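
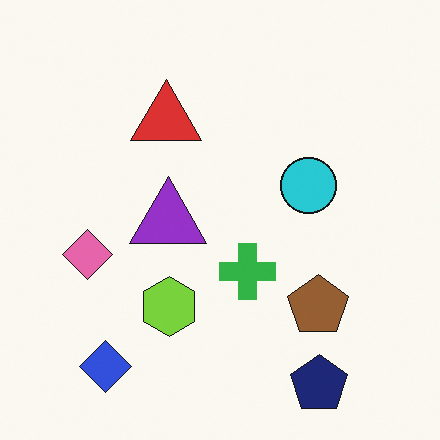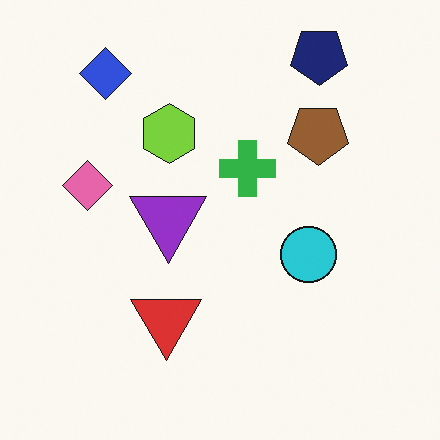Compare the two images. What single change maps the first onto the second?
Flipped vertically (top ↔ bottom).

The navy pentagon is in the bottom-right of the first image and the top-right of the second — shapes on opposite sides of the horizontal midline have swapped in a mirror flip.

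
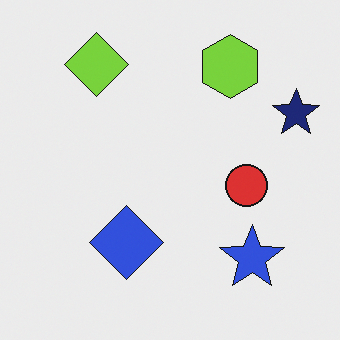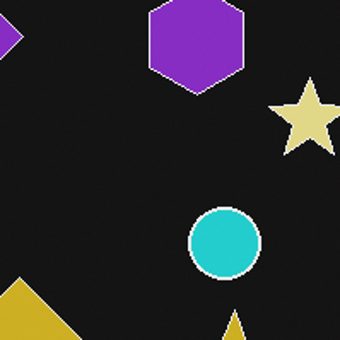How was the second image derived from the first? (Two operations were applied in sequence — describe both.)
This is the original image cropped to a noticeably smaller region and rescaled, then color-inverted (negative).

The visible shapes are larger and the field of view is narrower; shapes near the original edges may be partly or wholly outside the frame — a crop-and-rescale. The light background has become dark and every shape's color is its complement — a photographic negative.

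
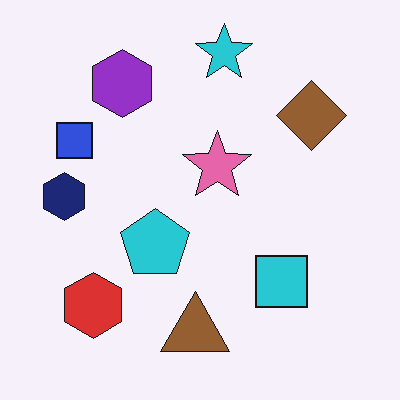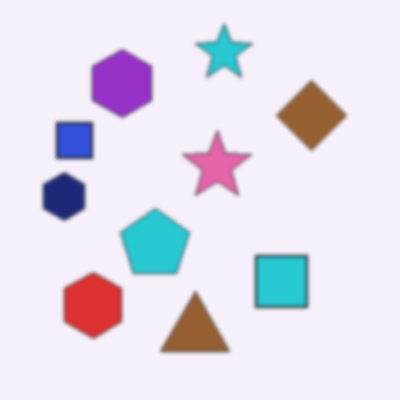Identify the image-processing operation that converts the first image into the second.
The second image is the first slightly softened.

Shape edges and outlines are uniformly softened across the whole image.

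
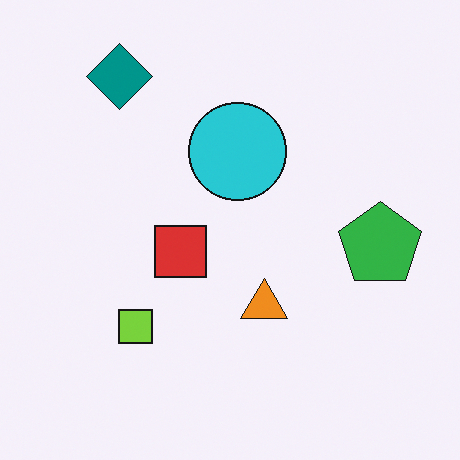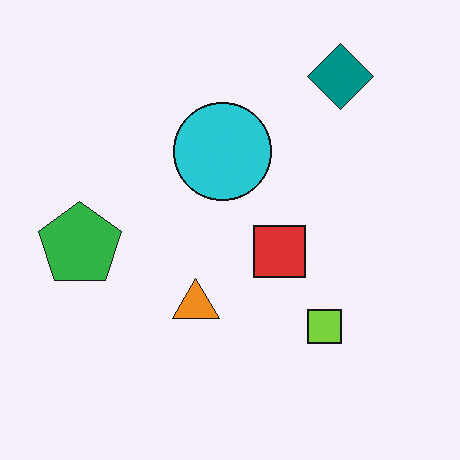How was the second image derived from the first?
Flipped horizontally (left ↔ right).

The green pentagon is in the right of the first image and the left of the second — shapes on opposite sides of the vertical midline have swapped in a mirror flip.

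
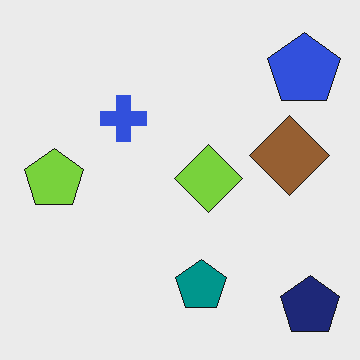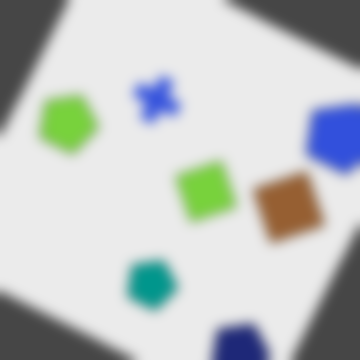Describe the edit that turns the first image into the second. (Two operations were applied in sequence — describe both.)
Rotated clockwise by a clearly visible amount, then strongly gaussian-blurred.

Every shape is tilted by the same angle and the image corners show triangular fill wedges — a whole-image rotation by a non-right angle. Shape edges and outlines are uniformly softened across the whole image.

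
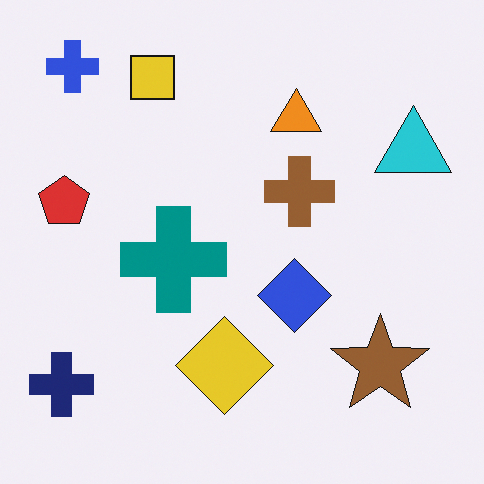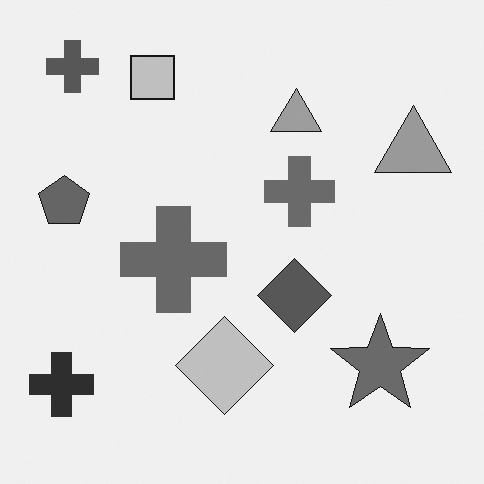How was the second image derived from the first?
The second image is the first converted to grayscale.

All color is removed — every shape is now a shade of grey.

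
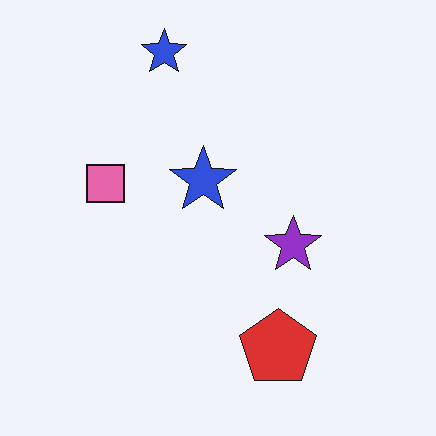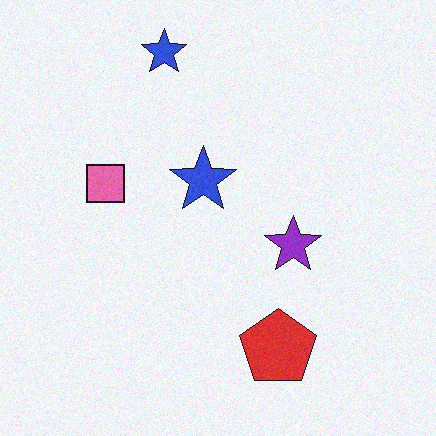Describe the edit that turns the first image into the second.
The transformation is: degraded with a light layer of grain.

Random speckle covers the whole image, including the flat background.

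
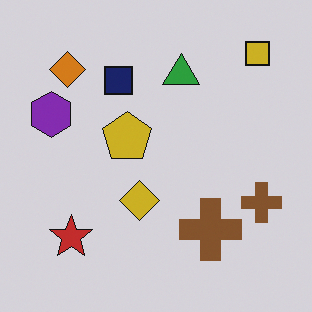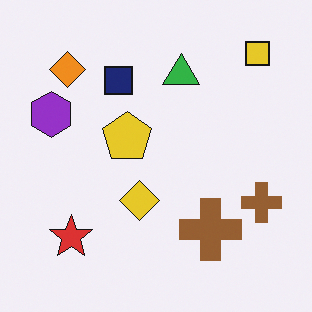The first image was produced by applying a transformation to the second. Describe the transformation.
It was slightly darkened.

Every pixel — background and shapes alike — is uniformly darkened.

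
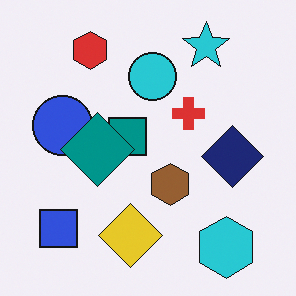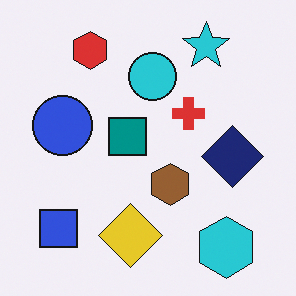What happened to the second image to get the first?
This is the original image overlaid with an additional teal diamond.

A teal diamond appears in the first image that is absent from the second.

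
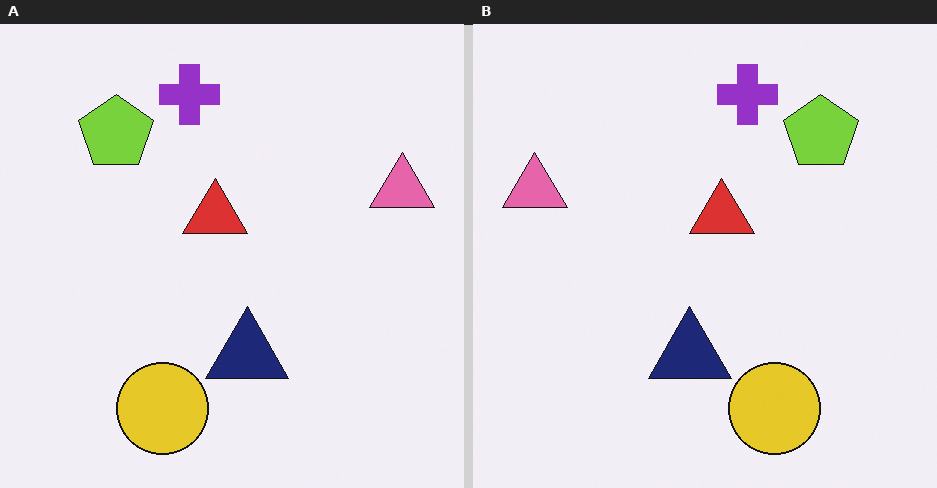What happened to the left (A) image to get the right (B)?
The transformation is: flipped horizontally (left ↔ right).

The pink triangle is in the right of the left (A) image and the left of the right (B) — shapes on opposite sides of the vertical midline have swapped in a mirror flip.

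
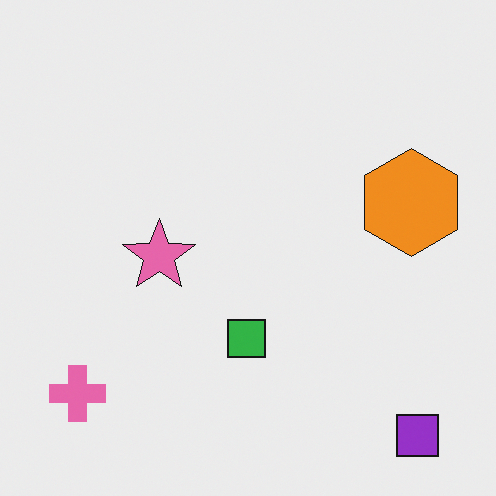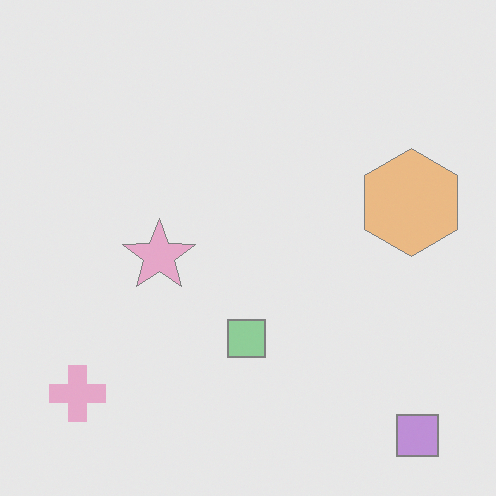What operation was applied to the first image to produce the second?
The transformation is: washed out (contrast reduced).

Tones are pushed toward mid-grey across the whole image — a global contrast change.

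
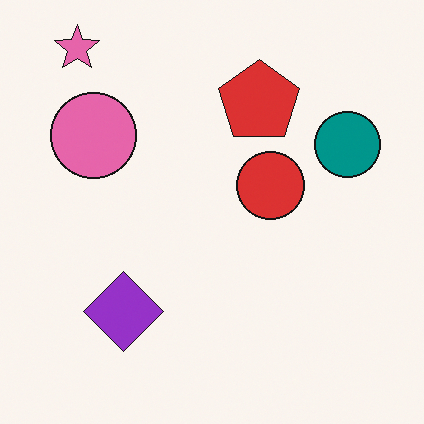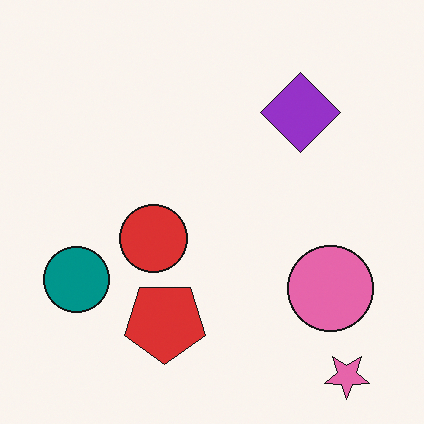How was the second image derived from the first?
The second image is the first rotated 180°.

The pink star sits in the top-left of the first image and the bottom-right of the second — consistent with a whole-image 180° rotation.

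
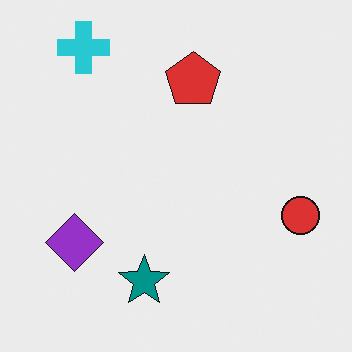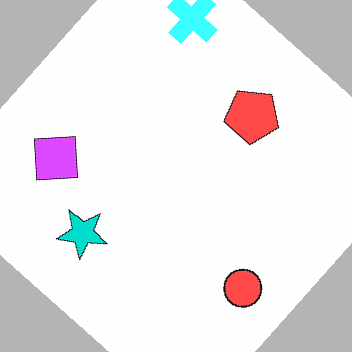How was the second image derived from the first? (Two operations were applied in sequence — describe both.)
It was brightened a lot, then rotated clockwise by a large amount — several tens of degrees.

Every pixel — background and shapes alike — is uniformly brightened. Every shape is tilted by the same angle and the image corners show triangular fill wedges — a whole-image rotation by a non-right angle.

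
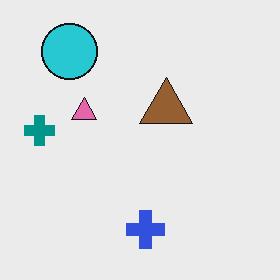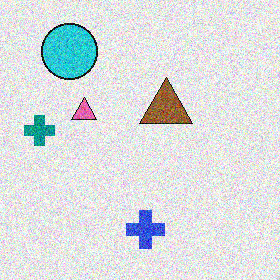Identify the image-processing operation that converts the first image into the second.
This is the original image degraded with strong gaussian noise.

Random speckle covers the whole image, including the flat background.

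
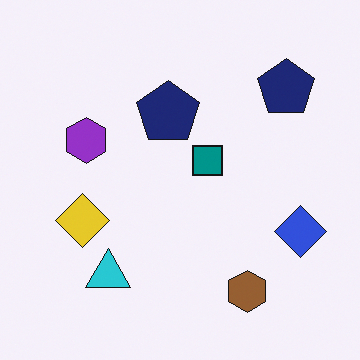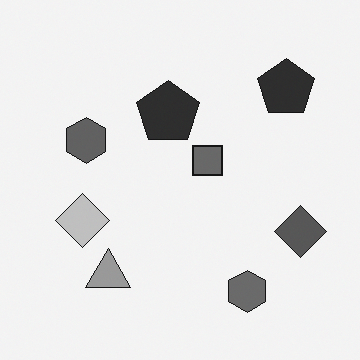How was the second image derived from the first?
Converted to grayscale.

All color is removed — every shape is now a shade of grey.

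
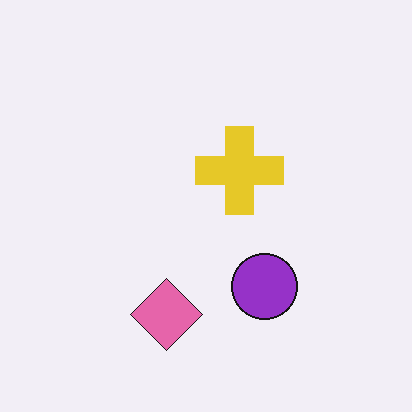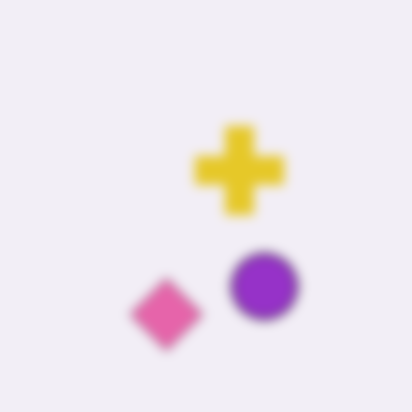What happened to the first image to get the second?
This is the original image heavily blurred.

Shape edges and outlines are uniformly softened across the whole image.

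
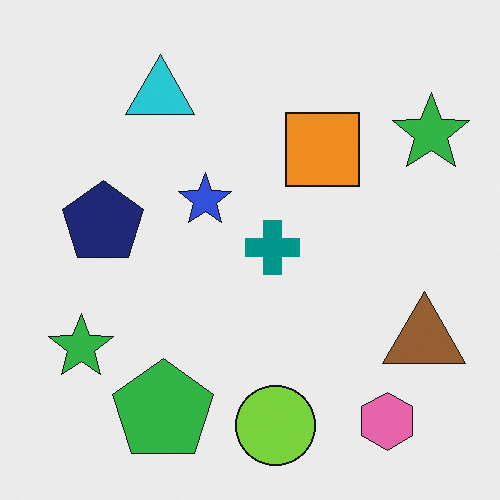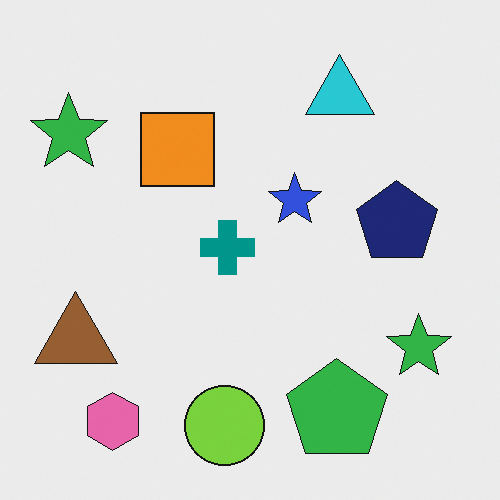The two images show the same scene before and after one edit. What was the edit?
It was flipped horizontally (left ↔ right).

The brown triangle is in the bottom-right of the first image and the bottom-left of the second — shapes on opposite sides of the vertical midline have swapped in a mirror flip.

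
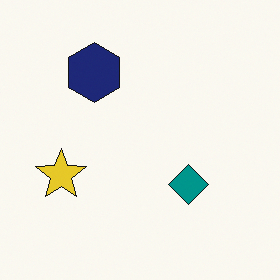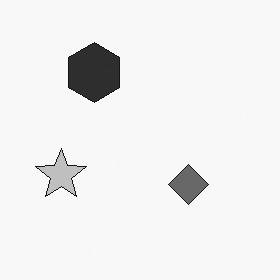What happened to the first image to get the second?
The transformation is: converted to grayscale.

All color is removed — every shape is now a shade of grey.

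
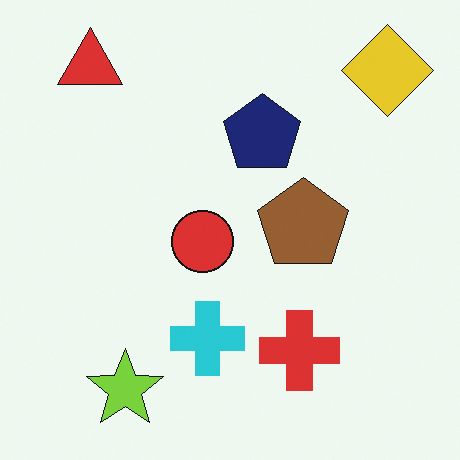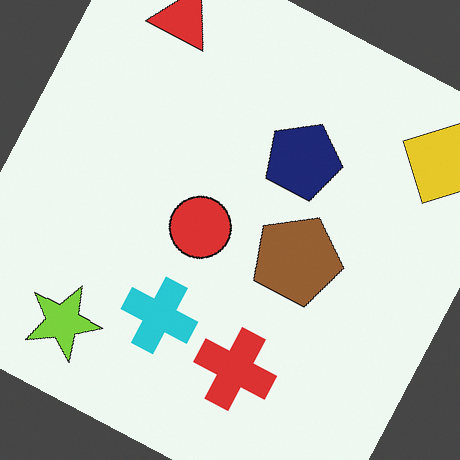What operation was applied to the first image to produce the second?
It was rotated clockwise by a clearly visible amount.

Every shape is tilted by the same angle and the image corners show triangular fill wedges — a whole-image rotation by a non-right angle.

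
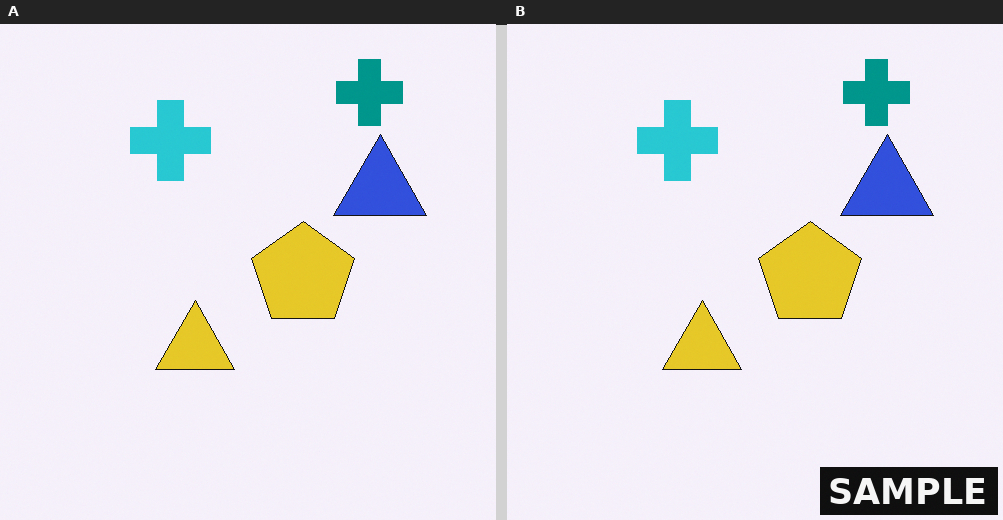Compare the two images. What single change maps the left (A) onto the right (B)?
Watermarked with the text "SAMPLE" in the lower-right corner.

A dark label reading "SAMPLE" appears in the lower-right corner.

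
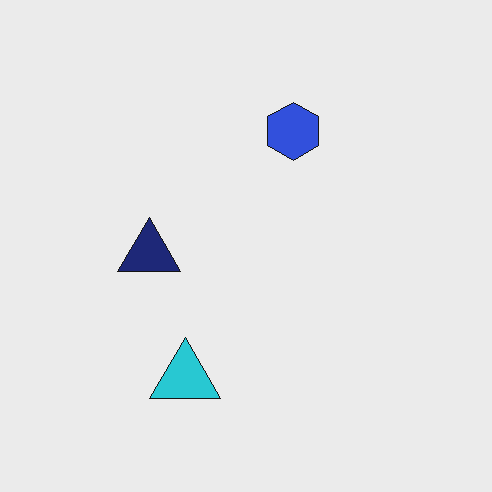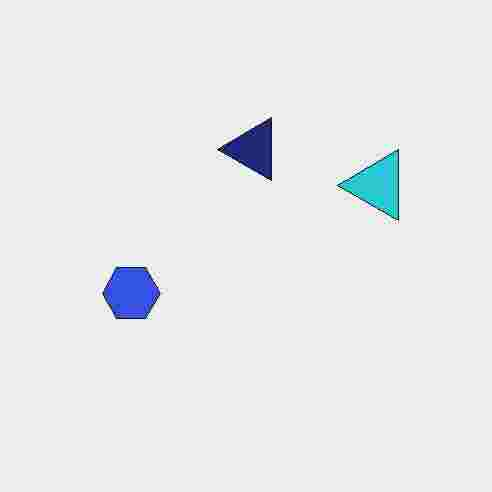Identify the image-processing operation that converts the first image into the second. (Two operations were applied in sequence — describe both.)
The transformation is: transposed (reflected across the top-left ↔ bottom-right diagonal), then heavily JPEG-compressed with obvious blocking artifacts.

Shapes have swapped their row and column positions — what was in the top-right is now in the bottom-left — a diagonal reflection. Blocky 8×8 compression artifacts appear around shape edges and the flat background shows ringing — characteristic JPEG degradation.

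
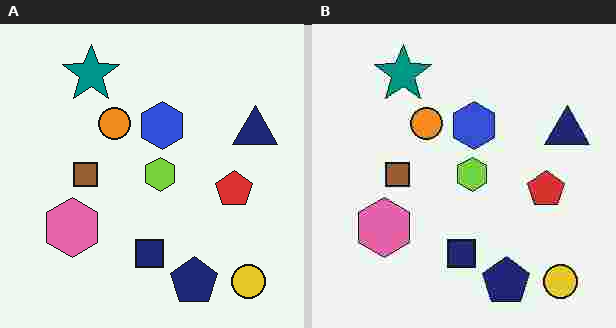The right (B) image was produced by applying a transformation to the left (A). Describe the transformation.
The transformation is: degraded with heavy JPEG compression.

Blocky 8×8 compression artifacts appear around shape edges and the flat background shows ringing — characteristic JPEG degradation.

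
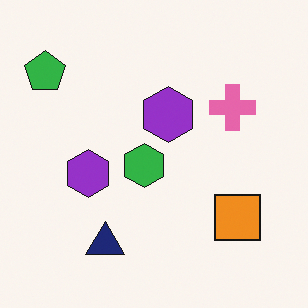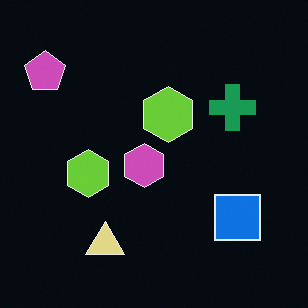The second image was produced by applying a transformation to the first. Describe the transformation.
This is the original image color-inverted (negative).

The light background has become dark and every shape's color is its complement — a photographic negative.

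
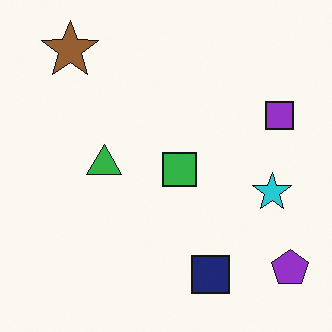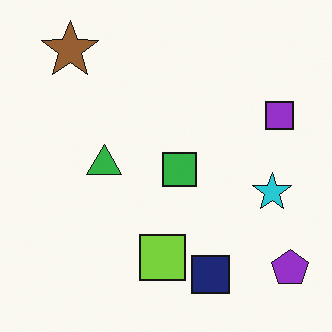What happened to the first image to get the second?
The second image is the first overlaid with an additional lime square.

A lime square appears in the second image that is absent from the first.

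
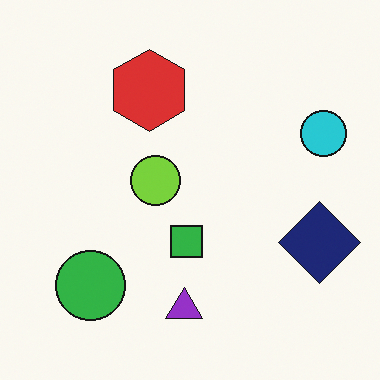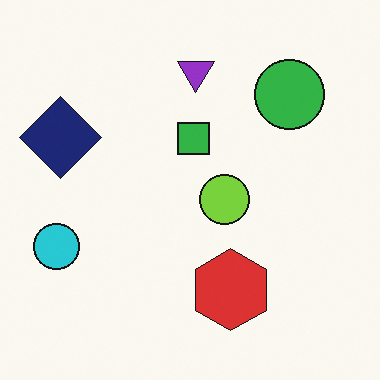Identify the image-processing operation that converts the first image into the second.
It was rotated 180°.

The cyan circle sits in the right of the first image and the left of the second — consistent with a whole-image 180° rotation.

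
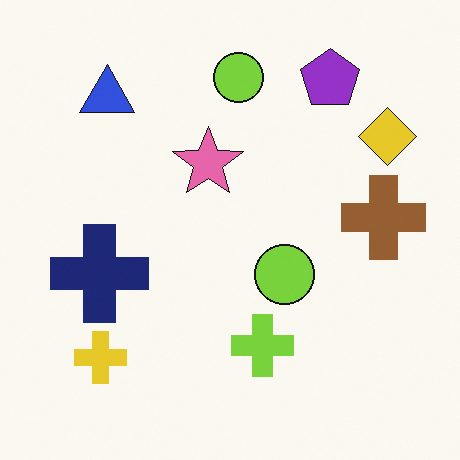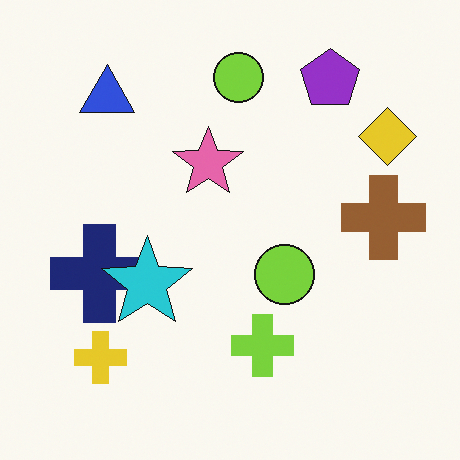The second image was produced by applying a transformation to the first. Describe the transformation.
The second image is the first overlaid with an additional cyan star.

A cyan star appears in the second image that is absent from the first.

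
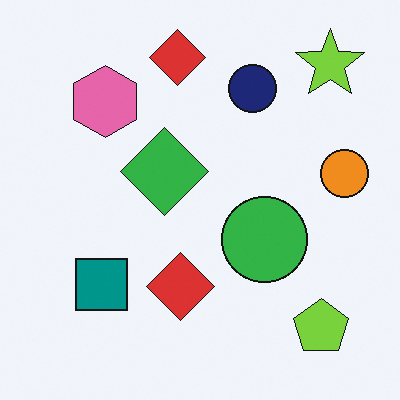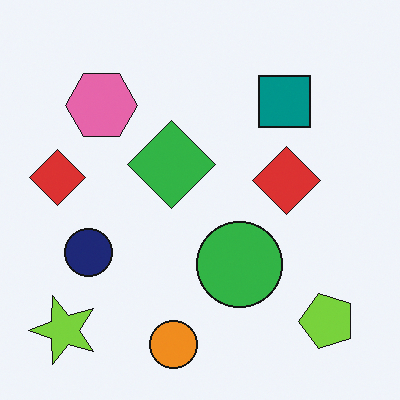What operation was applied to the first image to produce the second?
The image was transposed (reflected across the top-left ↔ bottom-right diagonal).

Shapes have swapped their row and column positions — what was in the top-right is now in the bottom-left — a diagonal reflection.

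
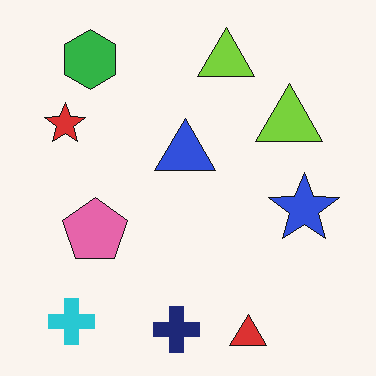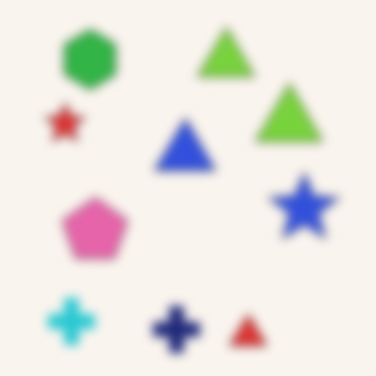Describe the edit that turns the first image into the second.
It was strongly gaussian-blurred.

Shape edges and outlines are uniformly softened across the whole image.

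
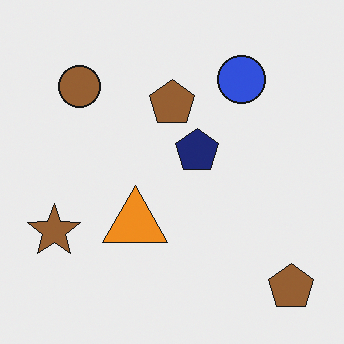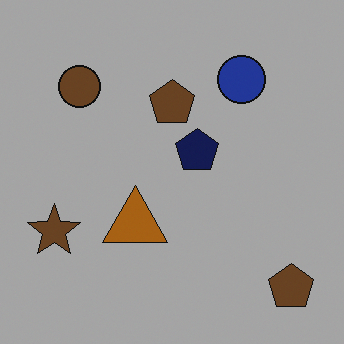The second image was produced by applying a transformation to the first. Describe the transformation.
Substantially darkened.

Every pixel — background and shapes alike — is uniformly darkened.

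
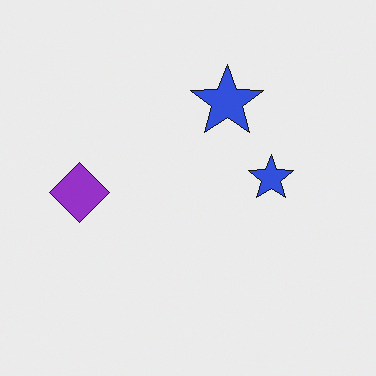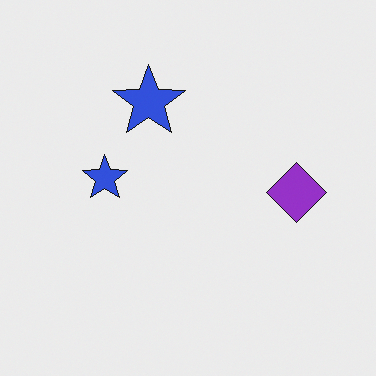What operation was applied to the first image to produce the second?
It was flipped horizontally (left ↔ right).

The purple diamond is in the left of the first image and the right of the second — shapes on opposite sides of the vertical midline have swapped in a mirror flip.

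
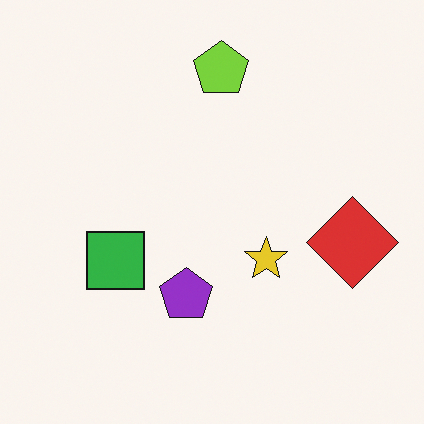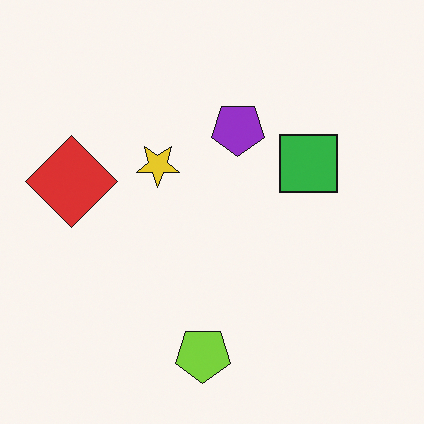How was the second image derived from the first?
The transformation is: rotated 180°.

The lime pentagon sits in the top of the first image and the bottom of the second — consistent with a whole-image 180° rotation.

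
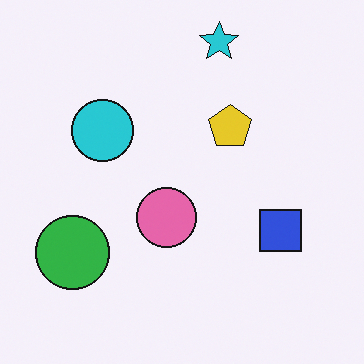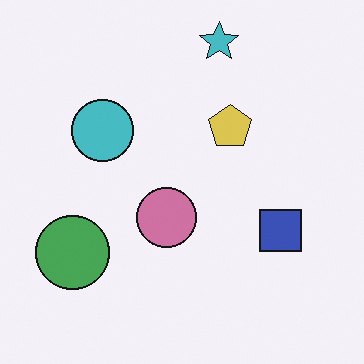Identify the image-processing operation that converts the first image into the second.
The transformation is: slightly desaturated.

All colors are more muted and greyish — a global saturation change.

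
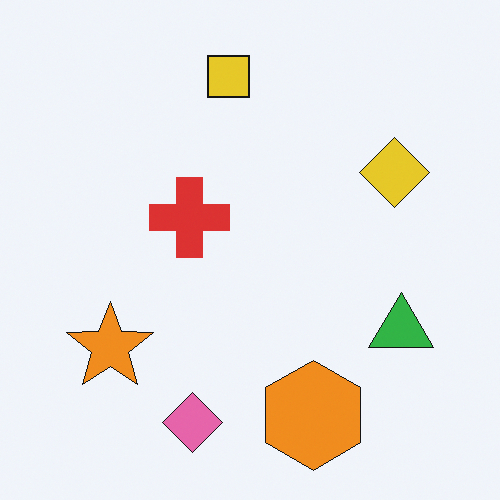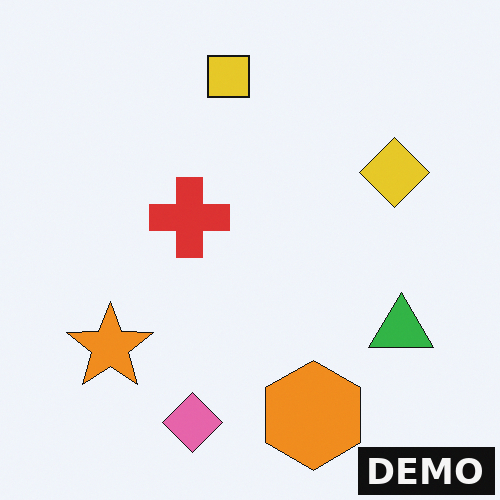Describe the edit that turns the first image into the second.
The transformation is: watermarked with the text "DEMO" in the lower-right corner.

A dark label reading "DEMO" appears in the lower-right corner.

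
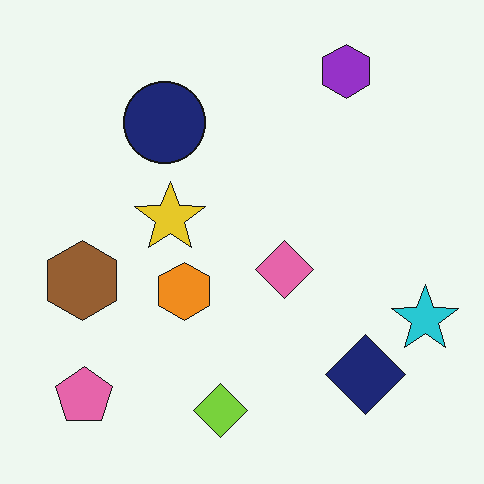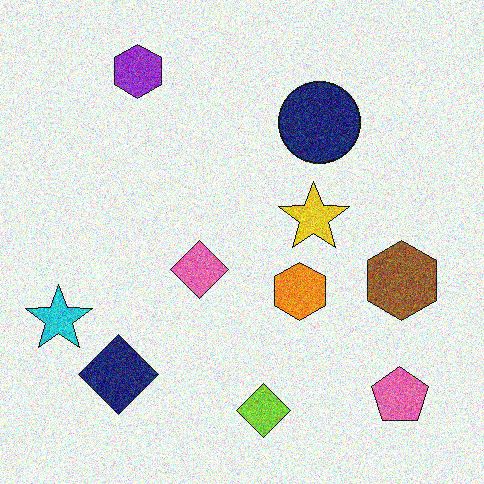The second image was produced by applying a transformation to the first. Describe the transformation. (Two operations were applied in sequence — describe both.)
The second image is the first flipped horizontally (left ↔ right), then degraded with a thick layer of grain.

The cyan star is in the right of the first image and the left of the second — shapes on opposite sides of the vertical midline have swapped in a mirror flip. Random speckle covers the whole image, including the flat background.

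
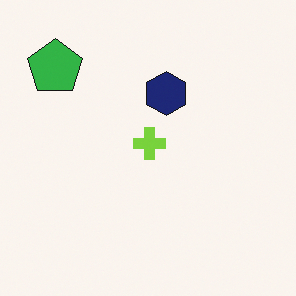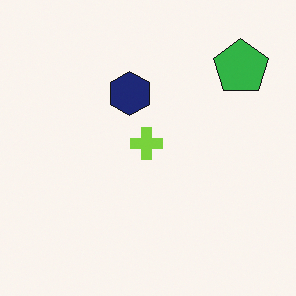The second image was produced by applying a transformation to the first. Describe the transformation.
The second image is the first flipped horizontally (left ↔ right).

The green pentagon is in the top-left of the first image and the top-right of the second — shapes on opposite sides of the vertical midline have swapped in a mirror flip.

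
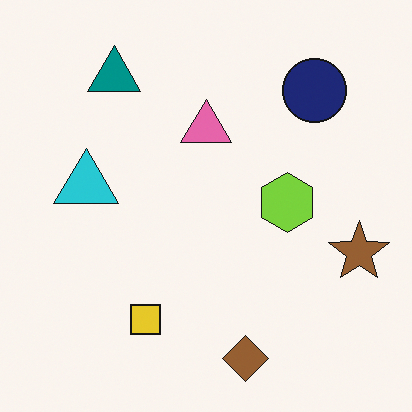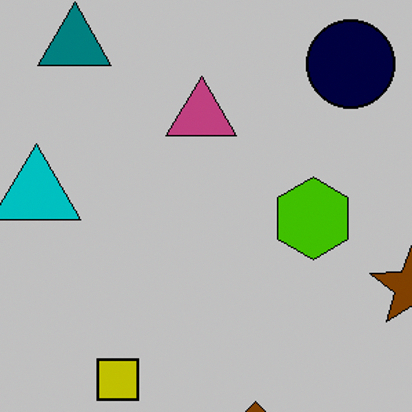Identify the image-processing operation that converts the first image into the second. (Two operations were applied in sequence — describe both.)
It was aggressively posterized, then cropped to a modestly smaller region and rescaled.

Each flat color has snapped to a coarser quantized level — most visibly, the near-white background has dropped to a flat grey. The visible shapes are larger and the field of view is narrower; shapes near the original edges may be partly or wholly outside the frame — a crop-and-rescale.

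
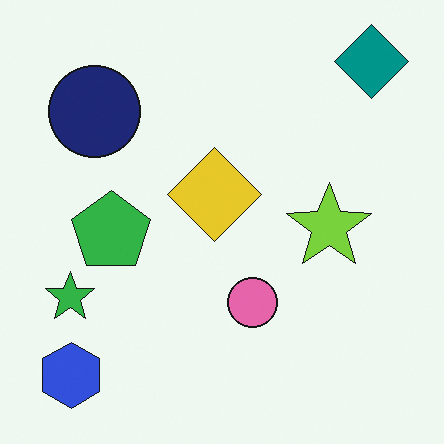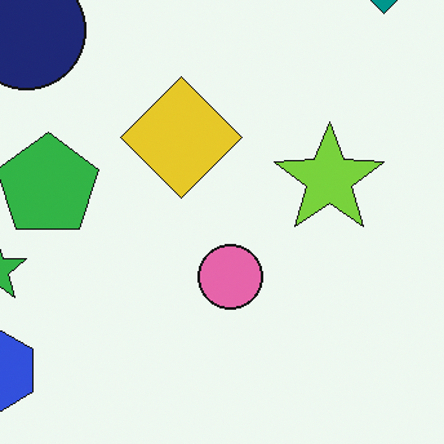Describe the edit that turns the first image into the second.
It was cropped to a modestly smaller region and rescaled.

The visible shapes are larger and the field of view is narrower; shapes near the original edges may be partly or wholly outside the frame — a crop-and-rescale.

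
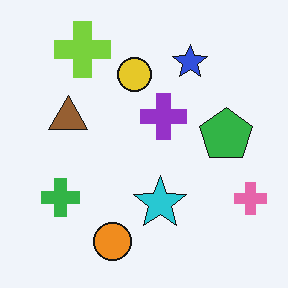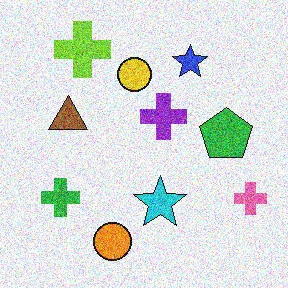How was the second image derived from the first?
This is the original image degraded with a thick layer of grain.

Random speckle covers the whole image, including the flat background.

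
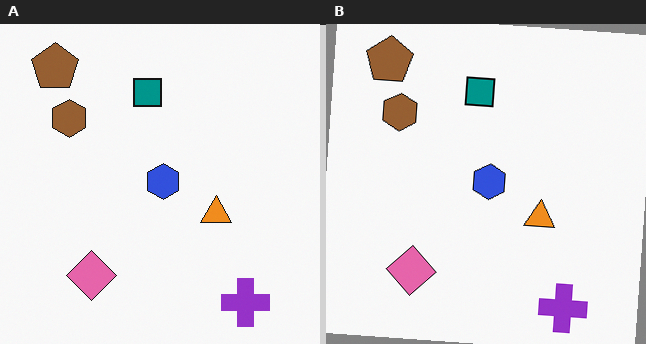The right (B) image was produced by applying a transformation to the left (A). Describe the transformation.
Rotated clockwise by a slight angle.

Every shape is tilted by the same angle and the image corners show triangular fill wedges — a whole-image rotation by a non-right angle.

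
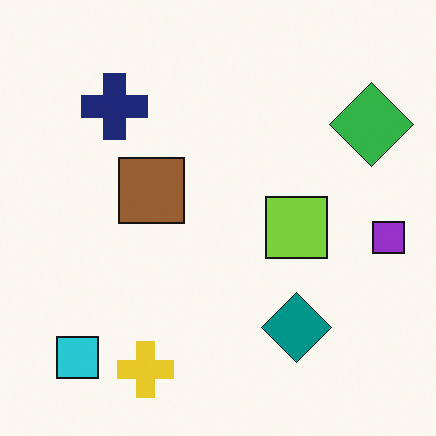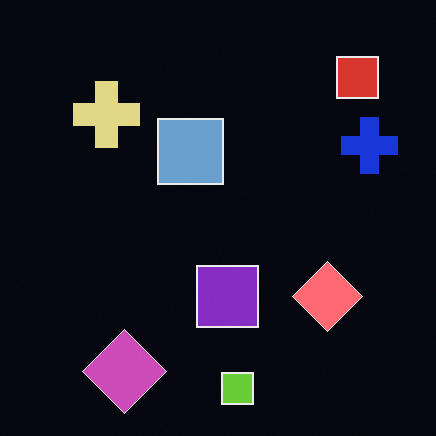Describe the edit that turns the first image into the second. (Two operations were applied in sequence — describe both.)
Color-inverted (negative), then transposed (reflected across the top-left ↔ bottom-right diagonal).

The light background has become dark and every shape's color is its complement — a photographic negative. Shapes have swapped their row and column positions — what was in the top-right is now in the bottom-left — a diagonal reflection.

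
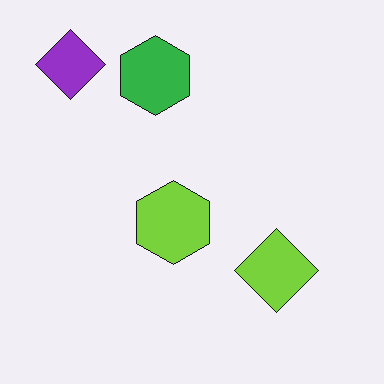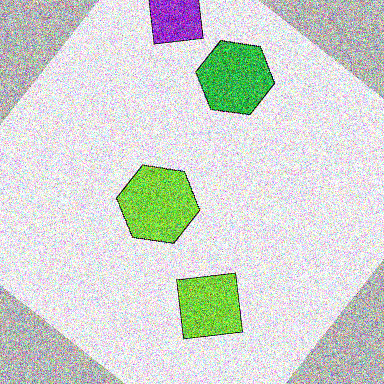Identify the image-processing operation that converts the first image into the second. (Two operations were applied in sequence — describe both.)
It was rotated clockwise by a large amount — several tens of degrees, then degraded with heavy additive noise.

Every shape is tilted by the same angle and the image corners show triangular fill wedges — a whole-image rotation by a non-right angle. Random speckle covers the whole image, including the flat background.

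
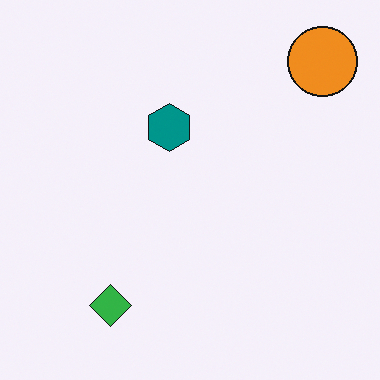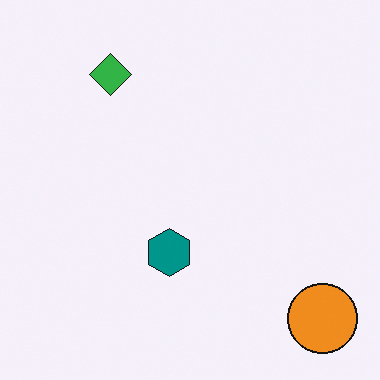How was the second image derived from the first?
The second image is the first flipped vertically (top ↔ bottom).

The orange circle is in the top-right of the first image and the bottom-right of the second — shapes on opposite sides of the horizontal midline have swapped in a mirror flip.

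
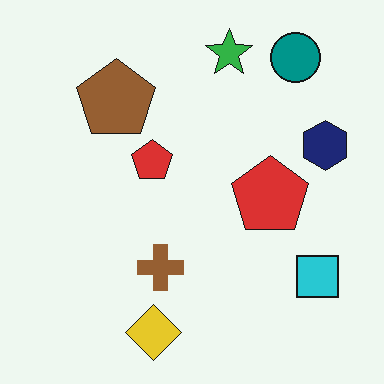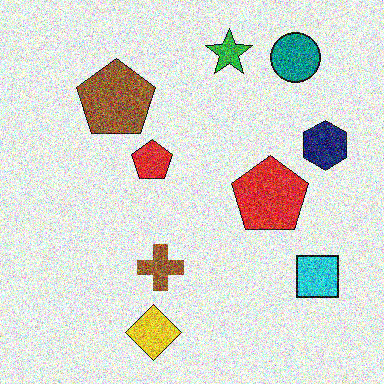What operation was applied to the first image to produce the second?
The second image is the first degraded with strong gaussian noise.

Random speckle covers the whole image, including the flat background.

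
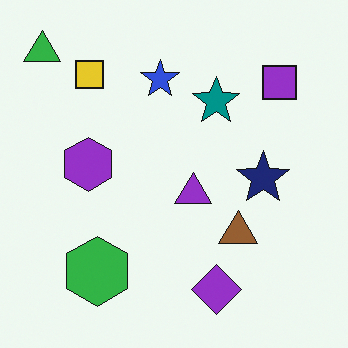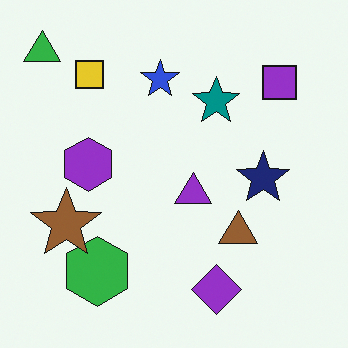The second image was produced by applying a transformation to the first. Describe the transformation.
The transformation is: overlaid with an additional brown star.

A brown star appears in the second image that is absent from the first.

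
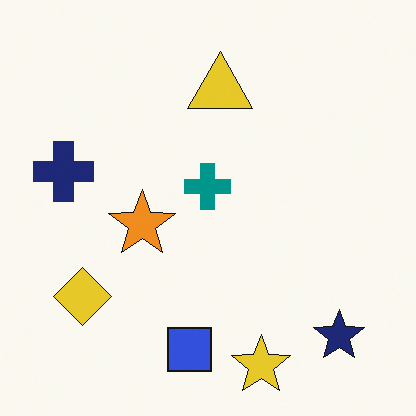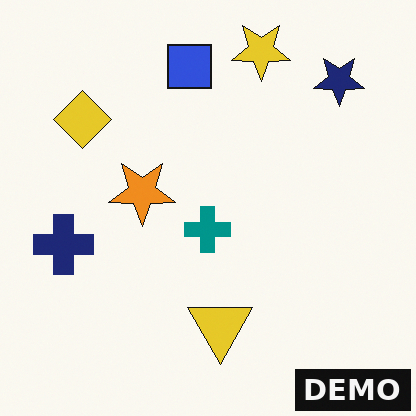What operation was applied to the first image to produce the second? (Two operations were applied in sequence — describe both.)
The transformation is: flipped vertically (top ↔ bottom), then watermarked with the text "DEMO" in the lower-right corner.

The yellow star is in the bottom of the first image and the top of the second — shapes on opposite sides of the horizontal midline have swapped in a mirror flip. A dark label reading "DEMO" appears in the lower-right corner.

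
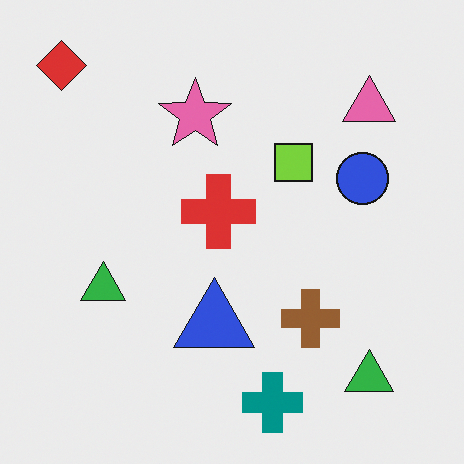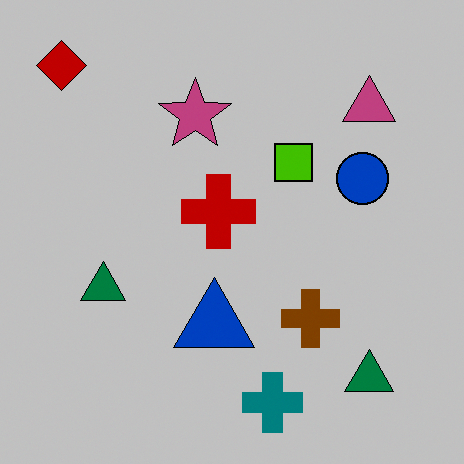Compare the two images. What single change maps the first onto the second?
The second image is the first aggressively posterized.

Each flat color has snapped to a coarser quantized level — most visibly, the near-white background has dropped to a flat grey.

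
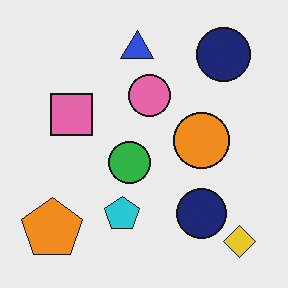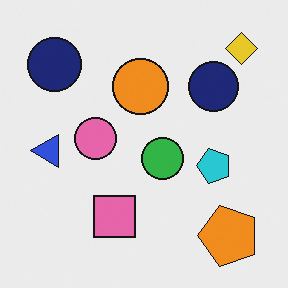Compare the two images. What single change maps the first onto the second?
It was rotated 90° counter-clockwise.

The yellow diamond sits in the bottom-right of the first image and the top-right of the second — consistent with a whole-image 90° counter-clockwise rotation.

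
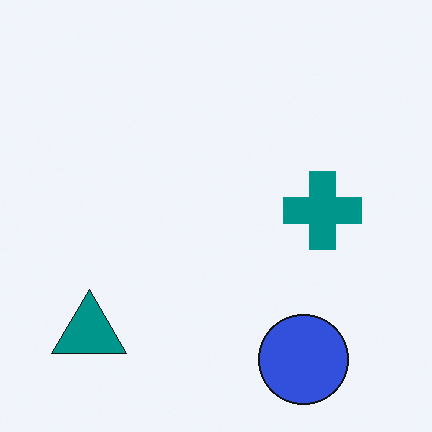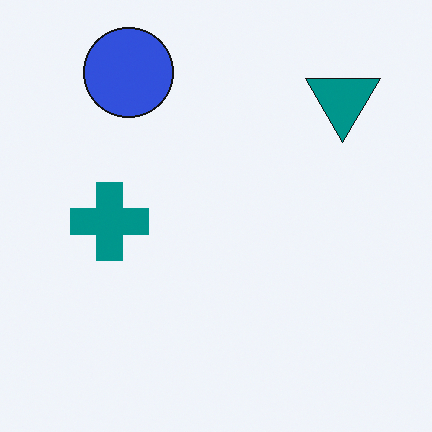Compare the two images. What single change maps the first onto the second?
This is the original image rotated 180°.

The teal triangle sits in the bottom-left of the first image and the top-right of the second — consistent with a whole-image 180° rotation.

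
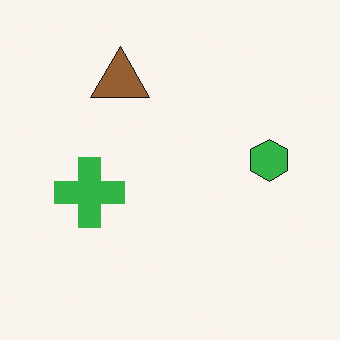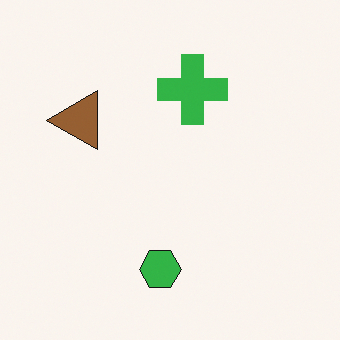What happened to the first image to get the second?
It was transposed (reflected across the top-left ↔ bottom-right diagonal).

Shapes have swapped their row and column positions — what was in the top-right is now in the bottom-left — a diagonal reflection.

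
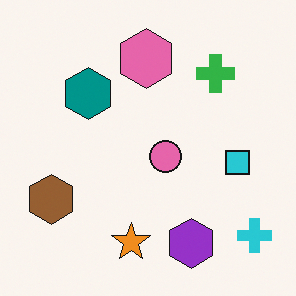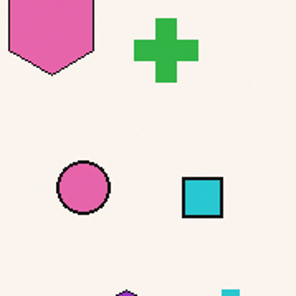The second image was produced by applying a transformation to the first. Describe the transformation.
The image was cropped to a noticeably smaller region and rescaled.

The visible shapes are larger and the field of view is narrower; shapes near the original edges may be partly or wholly outside the frame — a crop-and-rescale.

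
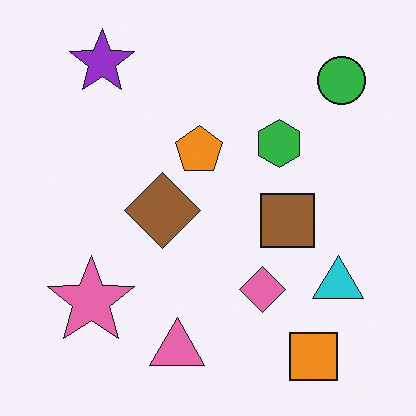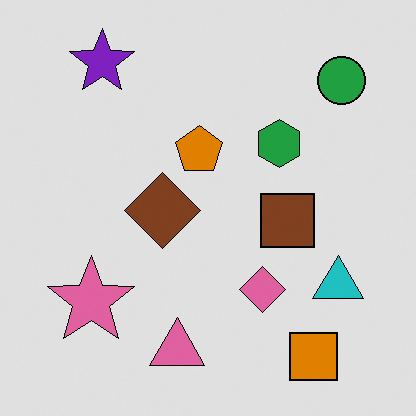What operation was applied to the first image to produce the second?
The image was posterized to a reduced palette.

Each flat color has snapped to a coarser quantized level — most visibly, the near-white background has dropped to a flat grey.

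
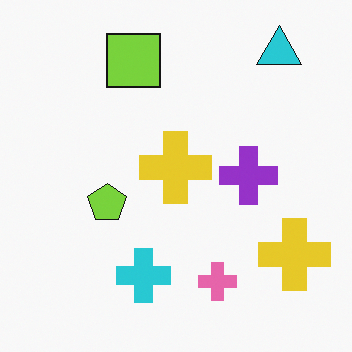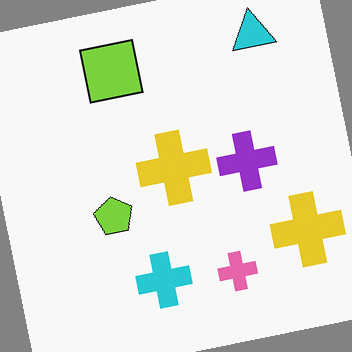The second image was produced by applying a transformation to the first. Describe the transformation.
The second image is the first rotated counter-clockwise by a few degrees.

Every shape is tilted by the same angle and the image corners show triangular fill wedges — a whole-image rotation by a non-right angle.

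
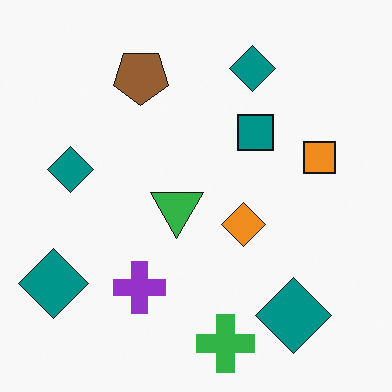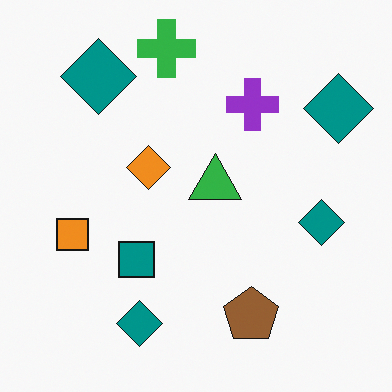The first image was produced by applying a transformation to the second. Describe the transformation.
The first image is the second rotated 180°.

The green cross sits in the top of the second image and the bottom of the first — consistent with a whole-image 180° rotation.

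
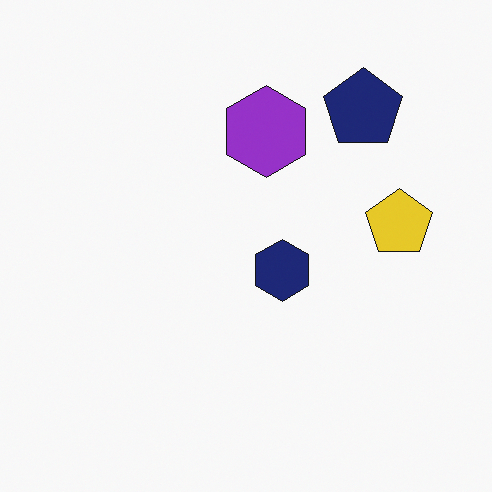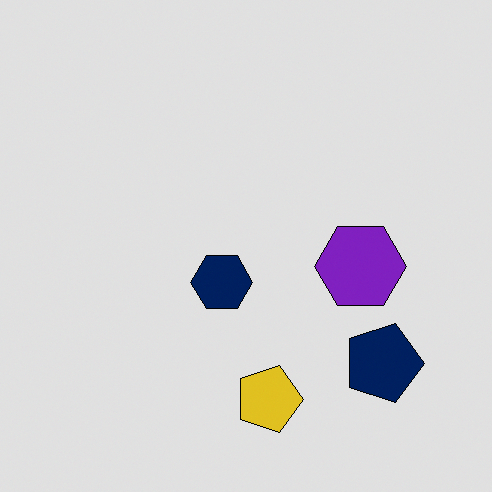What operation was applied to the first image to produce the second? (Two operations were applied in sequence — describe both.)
This is the original image rotated 90° clockwise, then moderately posterized.

The navy pentagon sits in the top-right of the first image and the bottom-right of the second — consistent with a whole-image 90° clockwise rotation. Each flat color has snapped to a coarser quantized level — most visibly, the near-white background has dropped to a flat grey.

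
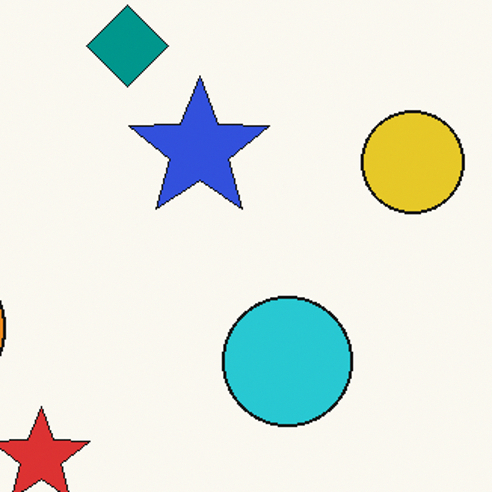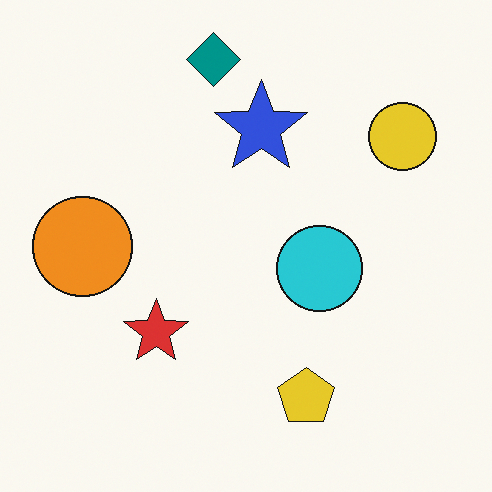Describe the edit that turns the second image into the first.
It was cropped to a modestly smaller region and rescaled.

The visible shapes are larger and the field of view is narrower; shapes near the original edges may be partly or wholly outside the frame — a crop-and-rescale.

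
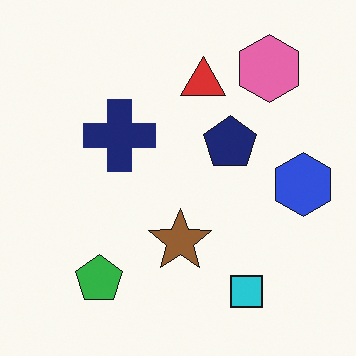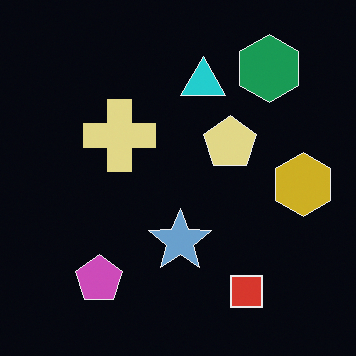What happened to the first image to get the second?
It was color-inverted (negative).

The light background has become dark and every shape's color is its complement — a photographic negative.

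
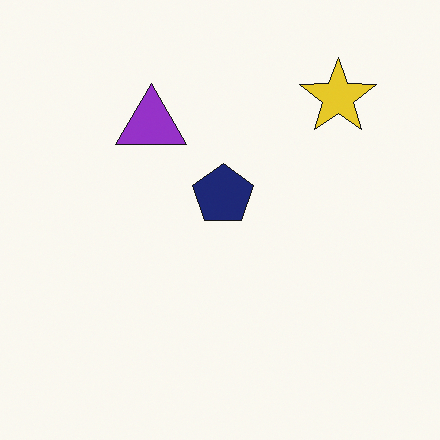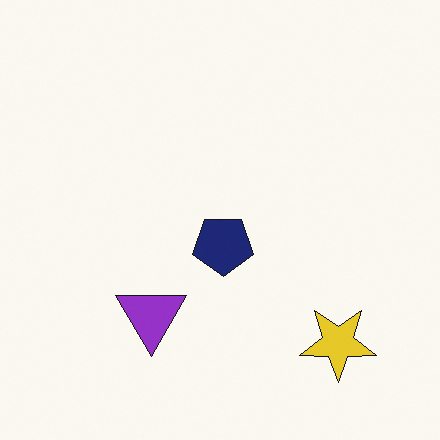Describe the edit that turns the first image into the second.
It was flipped vertically (top ↔ bottom).

The yellow star is in the top-right of the first image and the bottom-right of the second — shapes on opposite sides of the horizontal midline have swapped in a mirror flip.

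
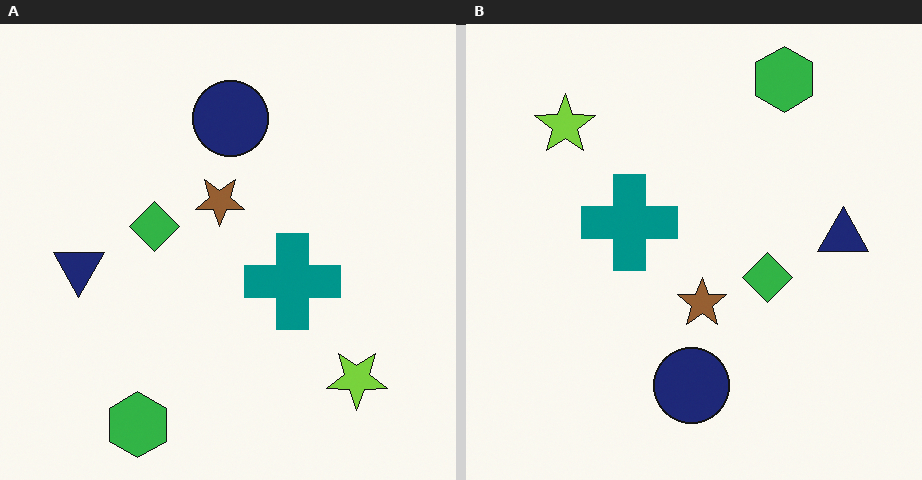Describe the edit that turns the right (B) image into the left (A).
The transformation is: rotated 180°.

The green hexagon sits in the top-right of the right (B) image and the bottom-left of the left (A) — consistent with a whole-image 180° rotation.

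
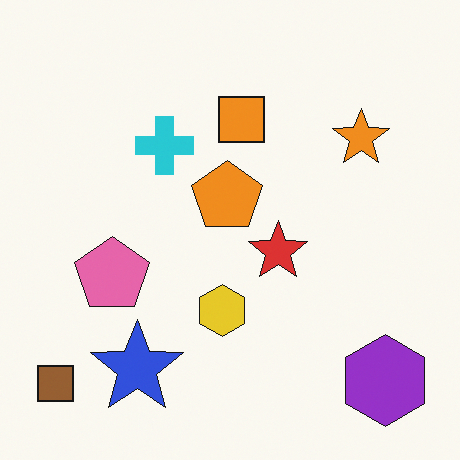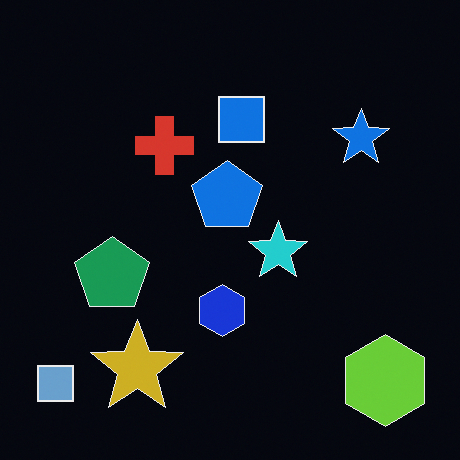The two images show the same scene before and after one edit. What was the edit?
Color-inverted (negative).

The light background has become dark and every shape's color is its complement — a photographic negative.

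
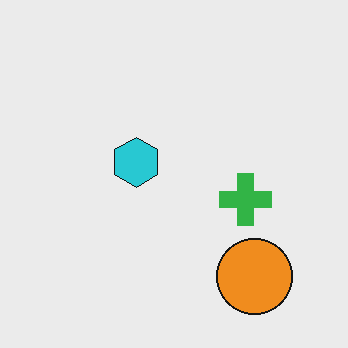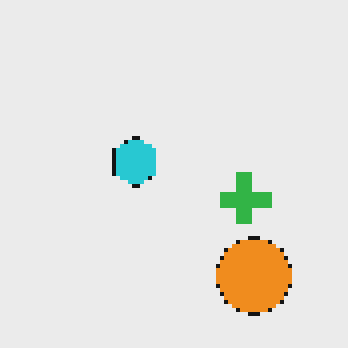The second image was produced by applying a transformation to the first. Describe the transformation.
It was mildly pixelated.

Shapes are reduced to large square blocks; fine edges and outlines are lost — a downscale-then-upscale (mosaic) effect.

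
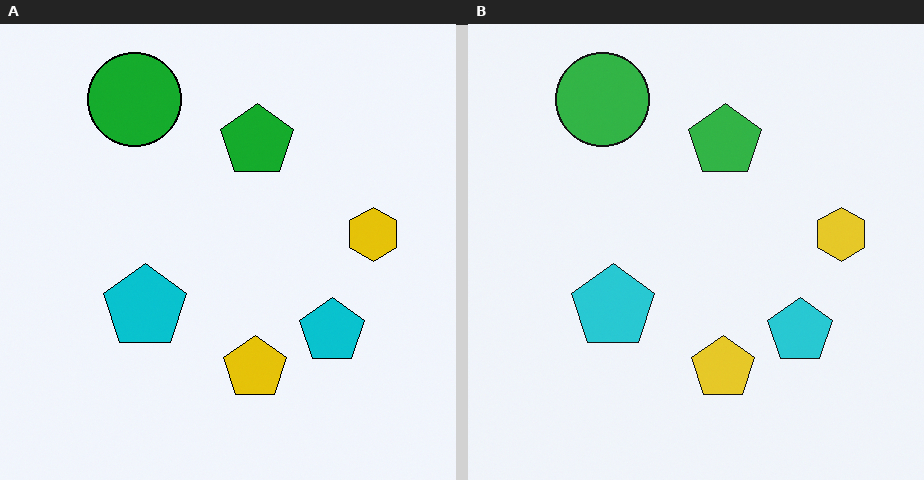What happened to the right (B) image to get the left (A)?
The transformation is: given slightly increased contrast.

Tones are pushed away from mid-grey across the whole image — a global contrast change.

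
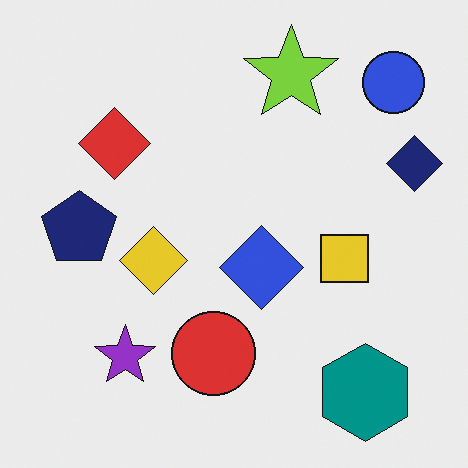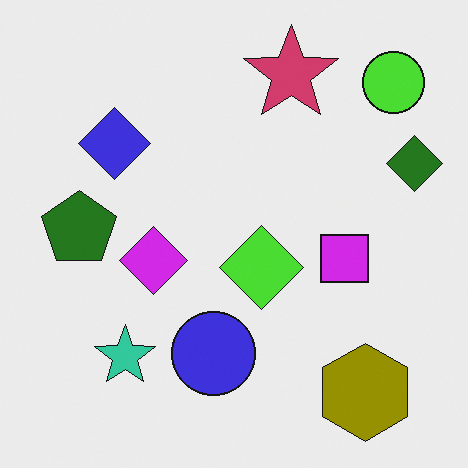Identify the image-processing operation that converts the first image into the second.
The second image is the first hue-shifted through roughly half the color wheel.

Every shape's color has rotated by the same amount around the hue wheel — a uniform hue shift.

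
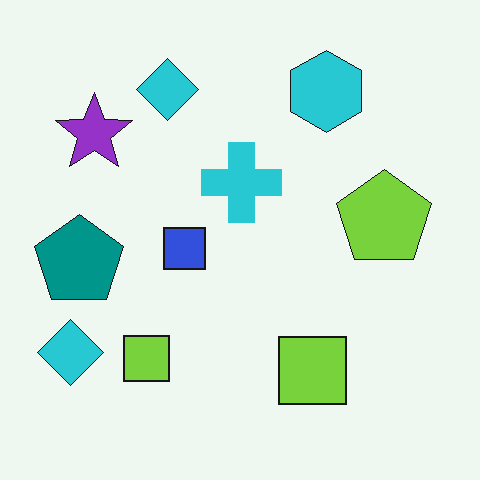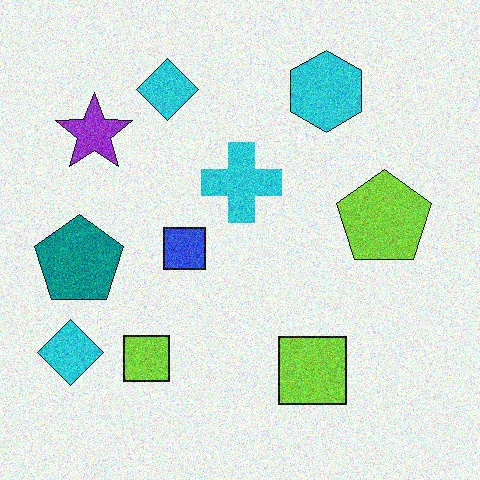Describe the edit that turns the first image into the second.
The image was degraded with visible gaussian noise.

Random speckle covers the whole image, including the flat background.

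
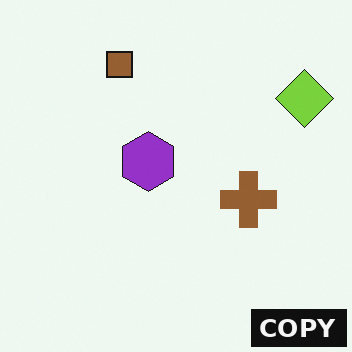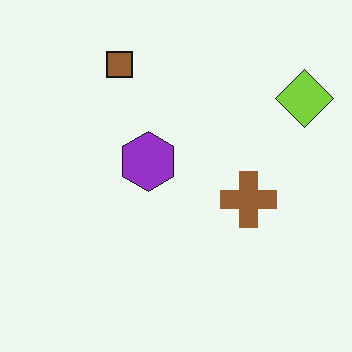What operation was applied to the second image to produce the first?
It was watermarked with the text "COPY" in the lower-right corner.

A dark label reading "COPY" appears in the lower-right corner.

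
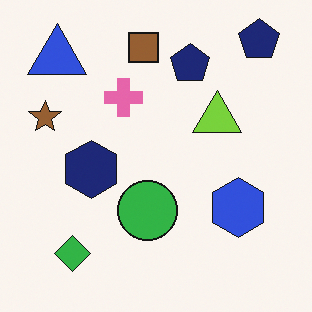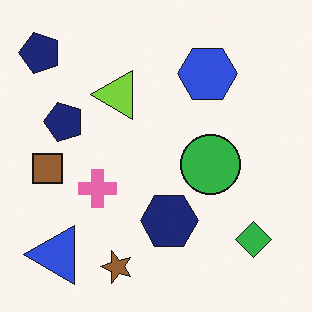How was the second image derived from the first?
The image was rotated 90° counter-clockwise.

The blue triangle sits in the top-left of the first image and the bottom-left of the second — consistent with a whole-image 90° counter-clockwise rotation.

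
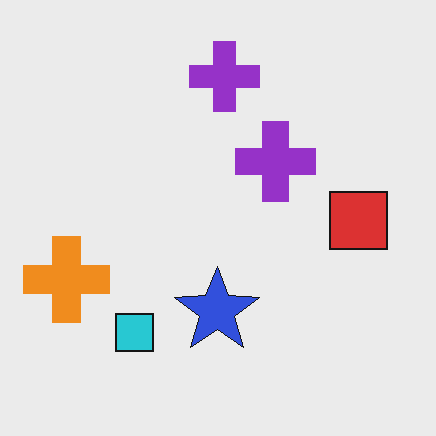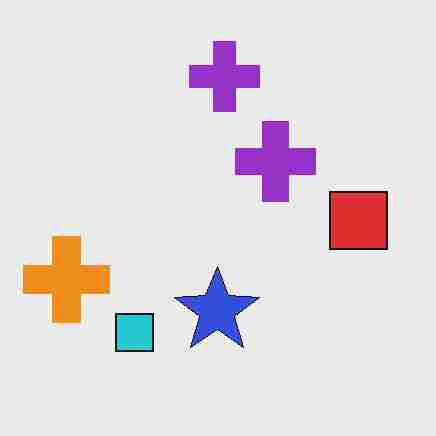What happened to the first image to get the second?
The second image is the first degraded with heavy JPEG compression.

Blocky 8×8 compression artifacts appear around shape edges and the flat background shows ringing — characteristic JPEG degradation.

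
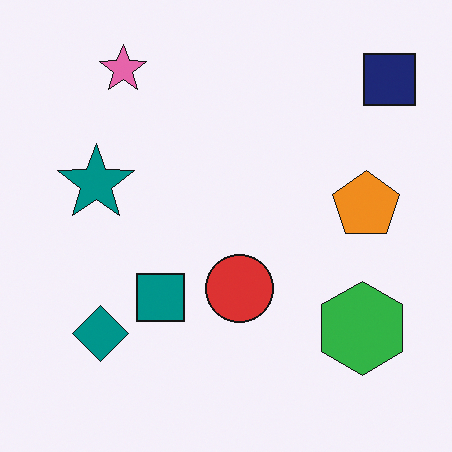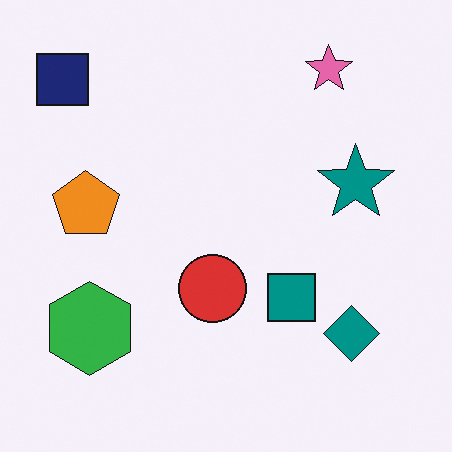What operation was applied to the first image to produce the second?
This is the original image flipped horizontally (left ↔ right).

The navy square is in the top-right of the first image and the top-left of the second — shapes on opposite sides of the vertical midline have swapped in a mirror flip.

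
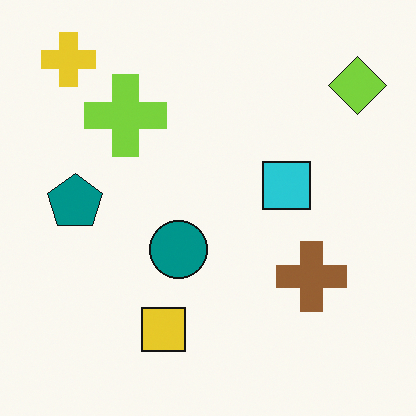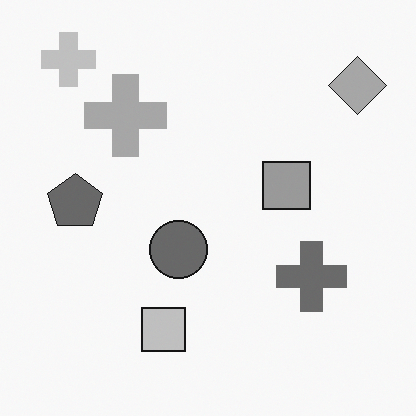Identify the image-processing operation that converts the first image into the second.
Converted to grayscale.

All color is removed — every shape is now a shade of grey.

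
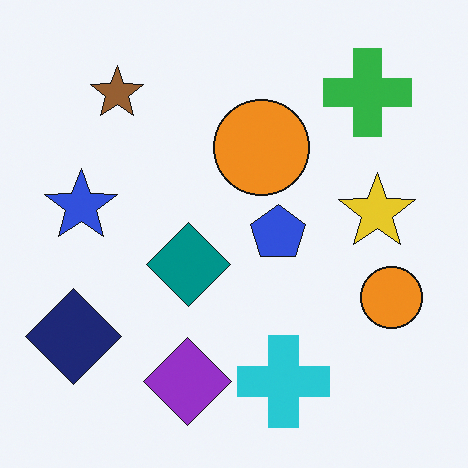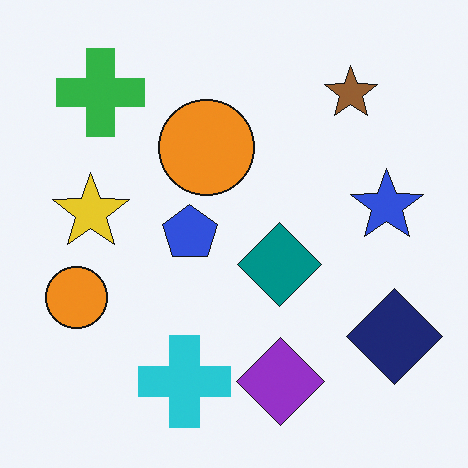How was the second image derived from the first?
The image was flipped horizontally (left ↔ right).

The navy diamond is in the bottom-left of the first image and the bottom-right of the second — shapes on opposite sides of the vertical midline have swapped in a mirror flip.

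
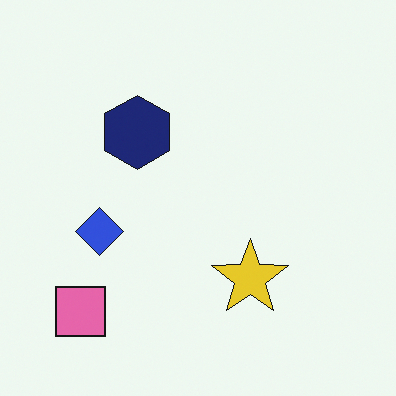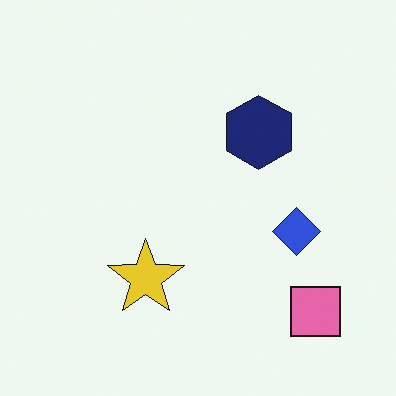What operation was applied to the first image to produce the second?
The transformation is: flipped horizontally (left ↔ right).

The pink square is in the bottom-left of the first image and the bottom-right of the second — shapes on opposite sides of the vertical midline have swapped in a mirror flip.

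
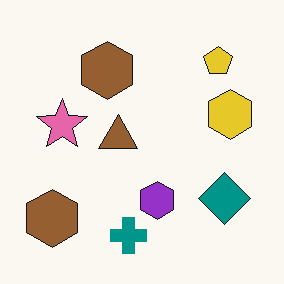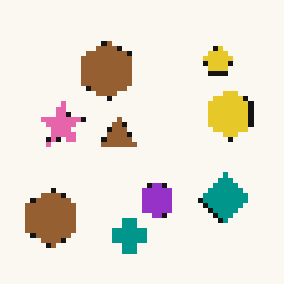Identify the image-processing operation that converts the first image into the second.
The transformation is: lightly pixelated (a mild mosaic effect).

Shapes are reduced to large square blocks; fine edges and outlines are lost — a downscale-then-upscale (mosaic) effect.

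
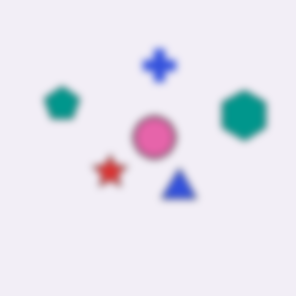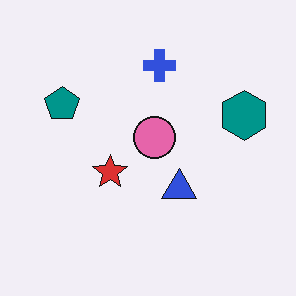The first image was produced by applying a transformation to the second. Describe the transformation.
This is the original image moderately blurred.

Shape edges and outlines are uniformly softened across the whole image.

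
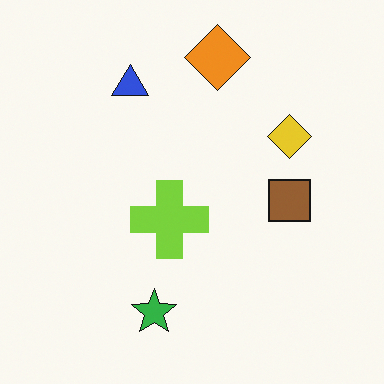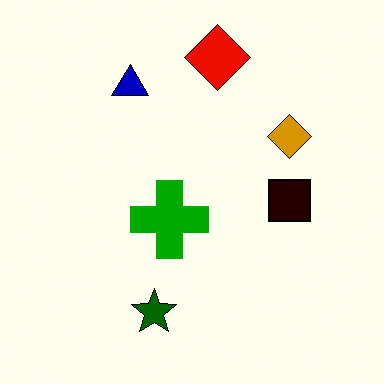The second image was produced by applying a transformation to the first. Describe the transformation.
The second image is the first boosted in contrast.

Tones are pushed away from mid-grey across the whole image — a global contrast change.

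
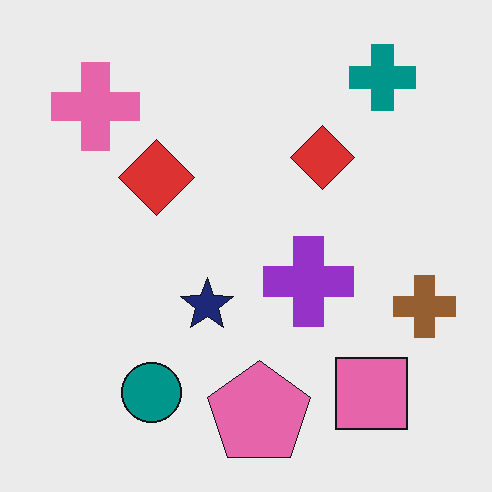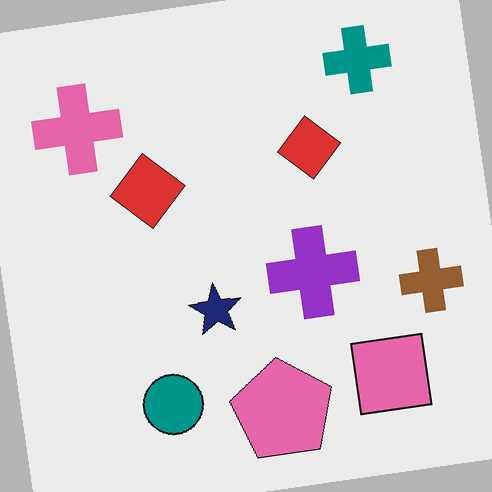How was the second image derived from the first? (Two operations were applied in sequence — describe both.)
The image was rotated counter-clockwise by a few degrees, then given moderate JPEG compression.

Every shape is tilted by the same angle and the image corners show triangular fill wedges — a whole-image rotation by a non-right angle. Blocky 8×8 compression artifacts appear around shape edges and the flat background shows ringing — characteristic JPEG degradation.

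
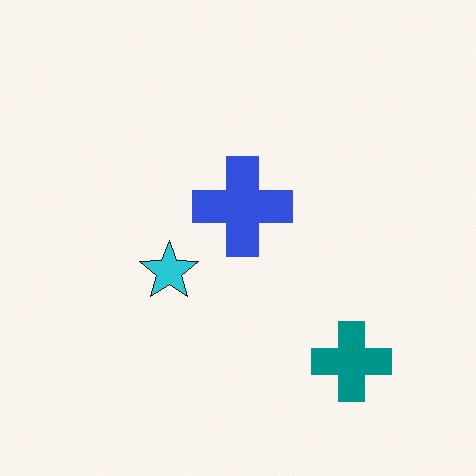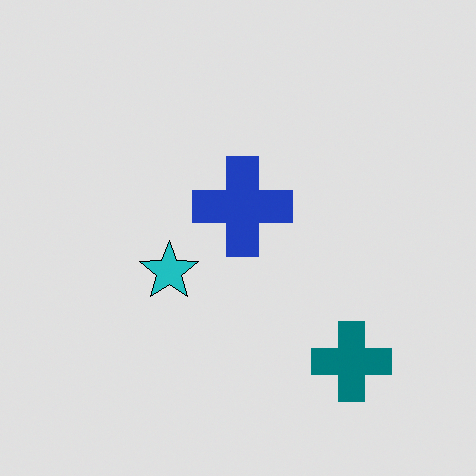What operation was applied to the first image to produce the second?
The second image is the first moderately posterized.

Each flat color has snapped to a coarser quantized level — most visibly, the near-white background has dropped to a flat grey.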